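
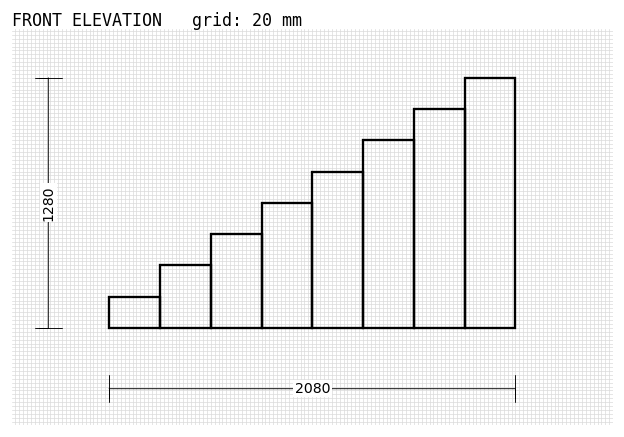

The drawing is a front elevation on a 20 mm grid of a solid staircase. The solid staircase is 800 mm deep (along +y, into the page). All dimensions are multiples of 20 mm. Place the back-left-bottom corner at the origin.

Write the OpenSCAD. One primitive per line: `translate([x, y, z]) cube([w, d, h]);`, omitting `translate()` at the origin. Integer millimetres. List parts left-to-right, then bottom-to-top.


cube([260, 800, 160]);
translate([260, 0, 0]) cube([260, 800, 320]);
translate([520, 0, 0]) cube([260, 800, 480]);
translate([780, 0, 0]) cube([260, 800, 640]);
translate([1040, 0, 0]) cube([260, 800, 800]);
translate([1300, 0, 0]) cube([260, 800, 960]);
translate([1560, 0, 0]) cube([260, 800, 1120]);
translate([1820, 0, 0]) cube([260, 800, 1280]);


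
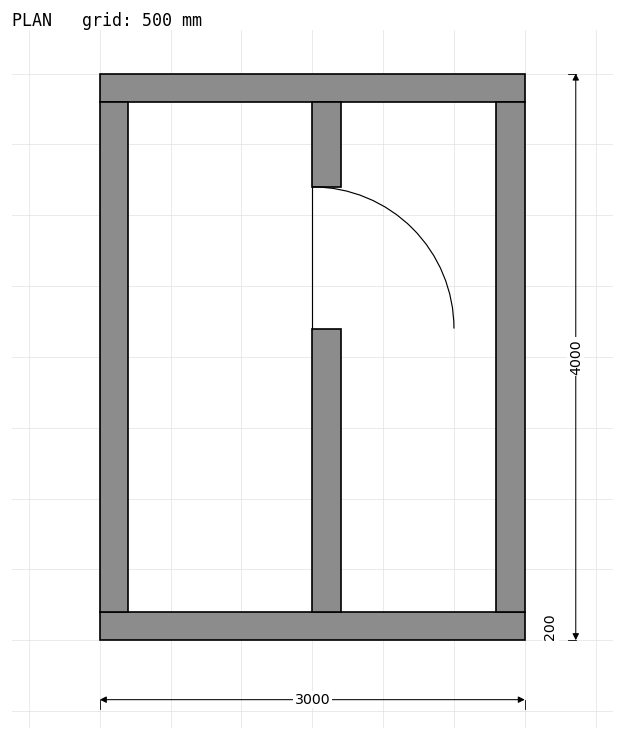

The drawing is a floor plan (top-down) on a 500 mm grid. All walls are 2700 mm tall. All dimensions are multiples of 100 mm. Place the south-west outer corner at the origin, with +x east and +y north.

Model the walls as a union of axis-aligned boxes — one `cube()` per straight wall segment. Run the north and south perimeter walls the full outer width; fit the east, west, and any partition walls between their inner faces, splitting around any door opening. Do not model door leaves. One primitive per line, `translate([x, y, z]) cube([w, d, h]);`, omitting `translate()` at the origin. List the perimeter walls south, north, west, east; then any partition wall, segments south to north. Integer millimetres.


cube([3000, 200, 2700]);
translate([0, 3800, 0]) cube([3000, 200, 2700]);
translate([0, 200, 0]) cube([200, 3600, 2700]);
translate([2800, 200, 0]) cube([200, 3600, 2700]);
translate([1500, 200, 0]) cube([200, 2000, 2700]);
translate([1500, 3200, 0]) cube([200, 600, 2700]);


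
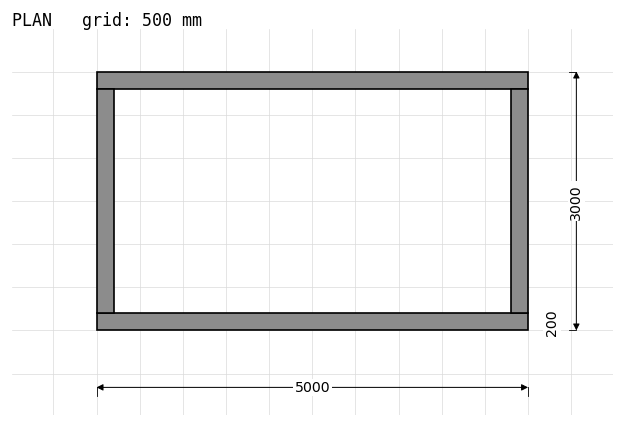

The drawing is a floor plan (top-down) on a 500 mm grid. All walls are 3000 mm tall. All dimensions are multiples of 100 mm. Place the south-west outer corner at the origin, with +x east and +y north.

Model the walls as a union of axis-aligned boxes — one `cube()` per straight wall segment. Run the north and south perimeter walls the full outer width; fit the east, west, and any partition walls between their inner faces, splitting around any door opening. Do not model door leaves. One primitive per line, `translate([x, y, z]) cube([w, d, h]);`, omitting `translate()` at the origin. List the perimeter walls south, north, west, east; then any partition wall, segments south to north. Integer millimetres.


cube([5000, 200, 3000]);
translate([0, 2800, 0]) cube([5000, 200, 3000]);
translate([0, 200, 0]) cube([200, 2600, 3000]);
translate([4800, 200, 0]) cube([200, 2600, 3000]);


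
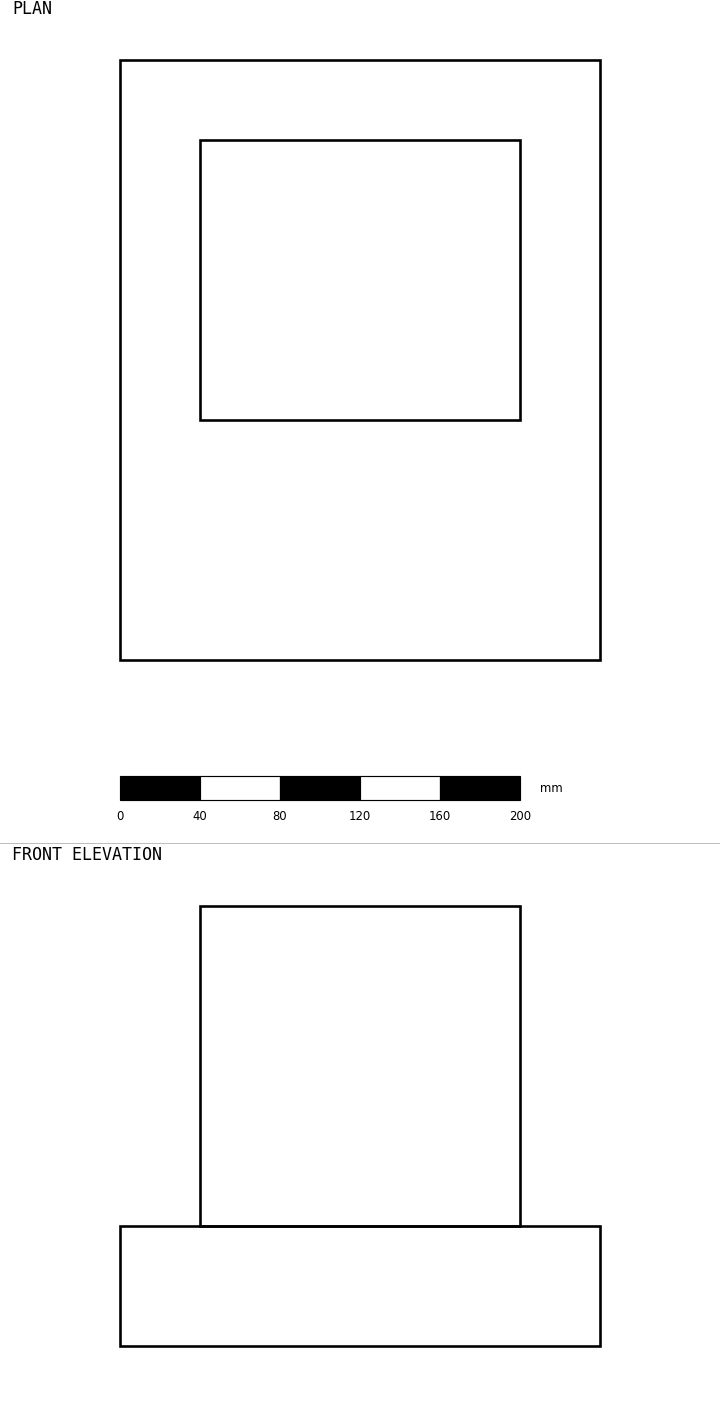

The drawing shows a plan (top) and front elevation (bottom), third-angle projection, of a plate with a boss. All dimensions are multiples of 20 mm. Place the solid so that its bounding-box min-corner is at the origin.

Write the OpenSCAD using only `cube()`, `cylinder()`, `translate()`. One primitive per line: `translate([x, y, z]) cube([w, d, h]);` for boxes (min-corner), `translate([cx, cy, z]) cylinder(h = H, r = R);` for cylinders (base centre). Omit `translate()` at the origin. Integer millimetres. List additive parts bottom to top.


cube([240, 300, 60]);
translate([40, 120, 60]) cube([160, 140, 160]);


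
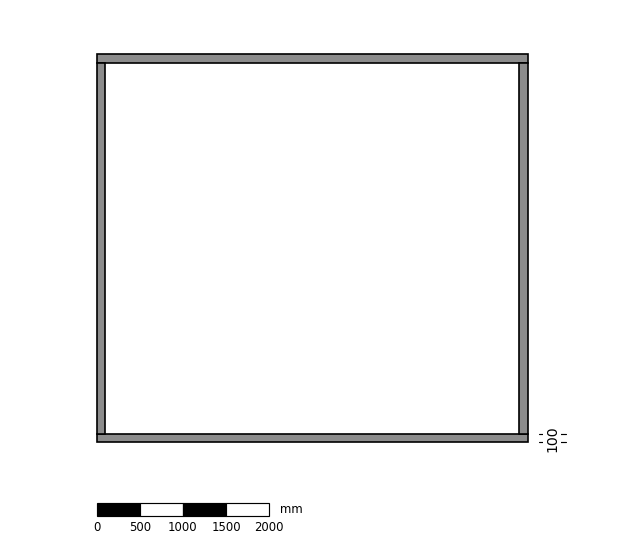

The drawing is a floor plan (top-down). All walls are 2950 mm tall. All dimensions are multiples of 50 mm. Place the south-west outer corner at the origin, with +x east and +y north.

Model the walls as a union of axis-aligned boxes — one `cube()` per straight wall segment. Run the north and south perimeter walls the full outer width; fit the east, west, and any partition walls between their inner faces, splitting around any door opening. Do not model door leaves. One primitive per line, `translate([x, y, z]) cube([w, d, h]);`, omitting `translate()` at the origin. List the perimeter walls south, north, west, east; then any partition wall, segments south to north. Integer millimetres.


cube([5000, 100, 2950]);
translate([0, 4400, 0]) cube([5000, 100, 2950]);
translate([0, 100, 0]) cube([100, 4300, 2950]);
translate([4900, 100, 0]) cube([100, 4300, 2950]);


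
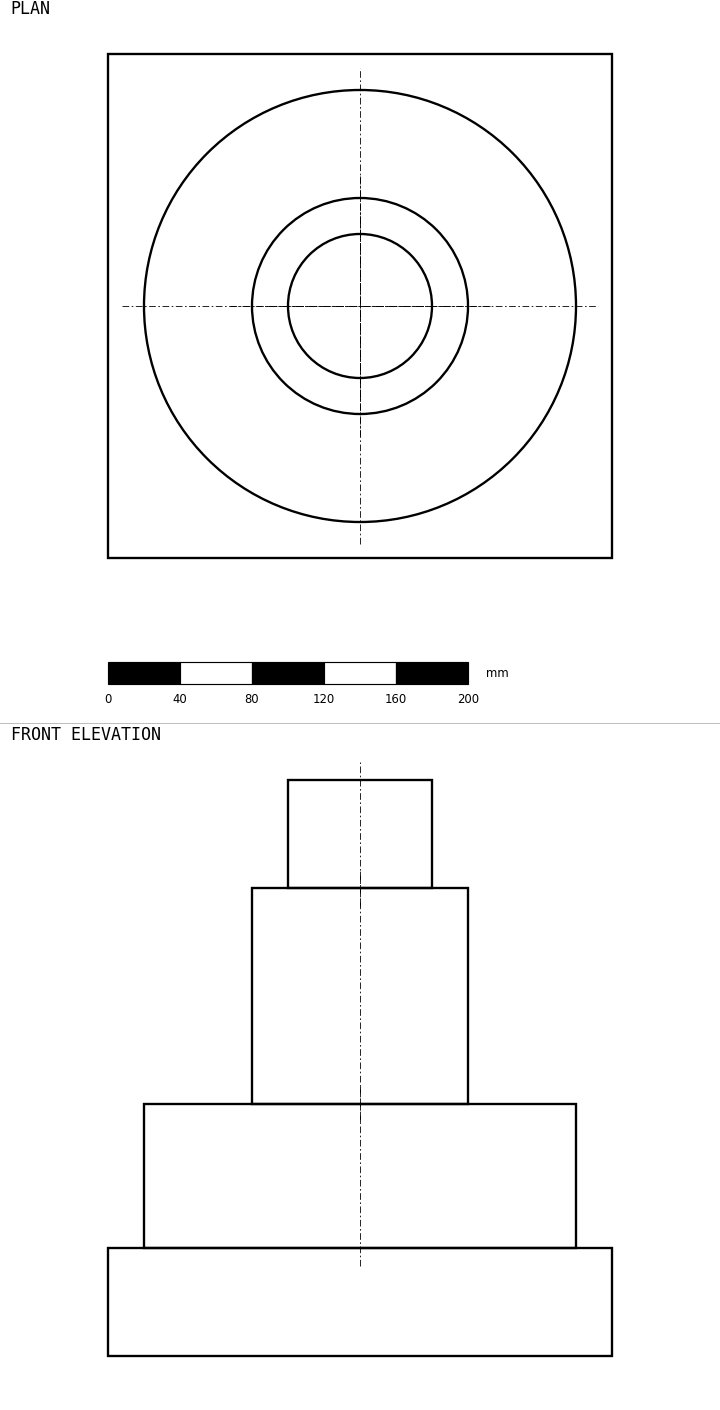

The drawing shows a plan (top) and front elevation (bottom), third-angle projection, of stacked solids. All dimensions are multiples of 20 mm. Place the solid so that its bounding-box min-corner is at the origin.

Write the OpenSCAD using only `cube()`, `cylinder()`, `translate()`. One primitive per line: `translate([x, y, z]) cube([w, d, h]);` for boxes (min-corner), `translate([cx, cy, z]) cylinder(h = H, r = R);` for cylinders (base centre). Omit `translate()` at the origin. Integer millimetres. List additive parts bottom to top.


cube([280, 280, 60]);
translate([140, 140, 60]) cylinder(h = 80, r = 120);
translate([140, 140, 140]) cylinder(h = 120, r = 60);
translate([140, 140, 260]) cylinder(h = 60, r = 40);


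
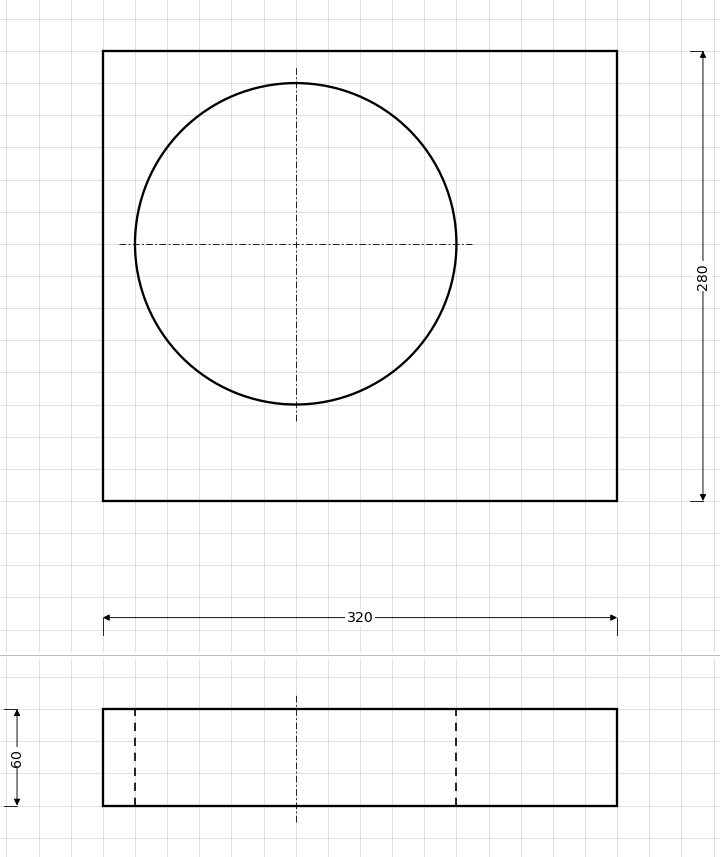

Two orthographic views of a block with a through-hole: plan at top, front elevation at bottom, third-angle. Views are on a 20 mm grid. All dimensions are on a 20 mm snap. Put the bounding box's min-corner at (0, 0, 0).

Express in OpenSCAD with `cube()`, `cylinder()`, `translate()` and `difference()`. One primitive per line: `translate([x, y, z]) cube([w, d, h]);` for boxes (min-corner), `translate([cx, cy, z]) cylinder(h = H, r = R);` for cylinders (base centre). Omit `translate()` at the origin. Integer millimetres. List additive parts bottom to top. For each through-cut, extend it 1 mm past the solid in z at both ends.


difference() {
  cube([320, 280, 60]);
  translate([120, 160, -1]) cylinder(h = 62, r = 100);
}


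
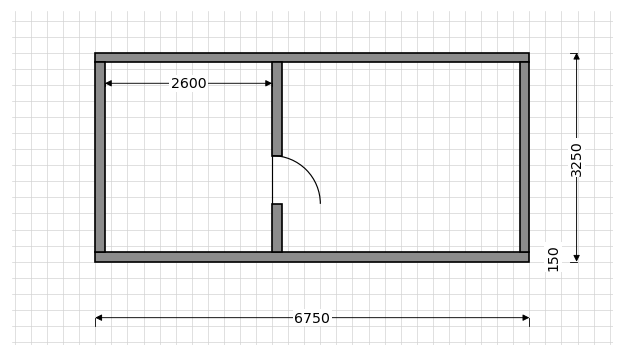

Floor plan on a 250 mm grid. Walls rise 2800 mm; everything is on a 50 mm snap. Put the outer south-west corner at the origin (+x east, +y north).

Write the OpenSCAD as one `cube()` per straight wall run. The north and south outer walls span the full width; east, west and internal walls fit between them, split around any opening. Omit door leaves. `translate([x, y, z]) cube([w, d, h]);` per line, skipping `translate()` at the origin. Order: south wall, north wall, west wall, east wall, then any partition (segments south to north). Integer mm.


cube([6750, 150, 2800]);
translate([0, 3100, 0]) cube([6750, 150, 2800]);
translate([0, 150, 0]) cube([150, 2950, 2800]);
translate([6600, 150, 0]) cube([150, 2950, 2800]);
translate([2750, 150, 0]) cube([150, 750, 2800]);
translate([2750, 1650, 0]) cube([150, 1450, 2800]);


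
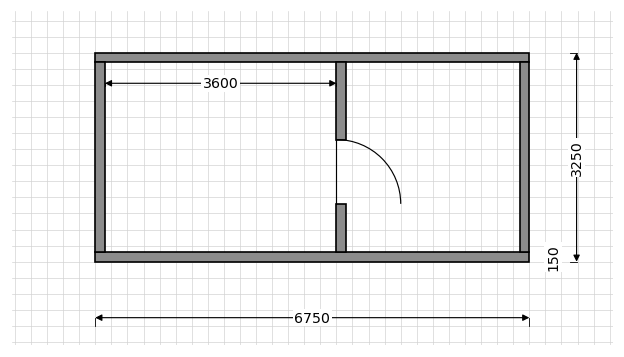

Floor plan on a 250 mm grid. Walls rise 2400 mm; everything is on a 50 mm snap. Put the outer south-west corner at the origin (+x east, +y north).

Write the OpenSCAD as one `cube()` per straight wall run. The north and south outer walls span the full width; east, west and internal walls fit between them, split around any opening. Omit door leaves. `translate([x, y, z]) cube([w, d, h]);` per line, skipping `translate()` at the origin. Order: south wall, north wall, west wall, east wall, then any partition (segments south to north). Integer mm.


cube([6750, 150, 2400]);
translate([0, 3100, 0]) cube([6750, 150, 2400]);
translate([0, 150, 0]) cube([150, 2950, 2400]);
translate([6600, 150, 0]) cube([150, 2950, 2400]);
translate([3750, 150, 0]) cube([150, 750, 2400]);
translate([3750, 1900, 0]) cube([150, 1200, 2400]);


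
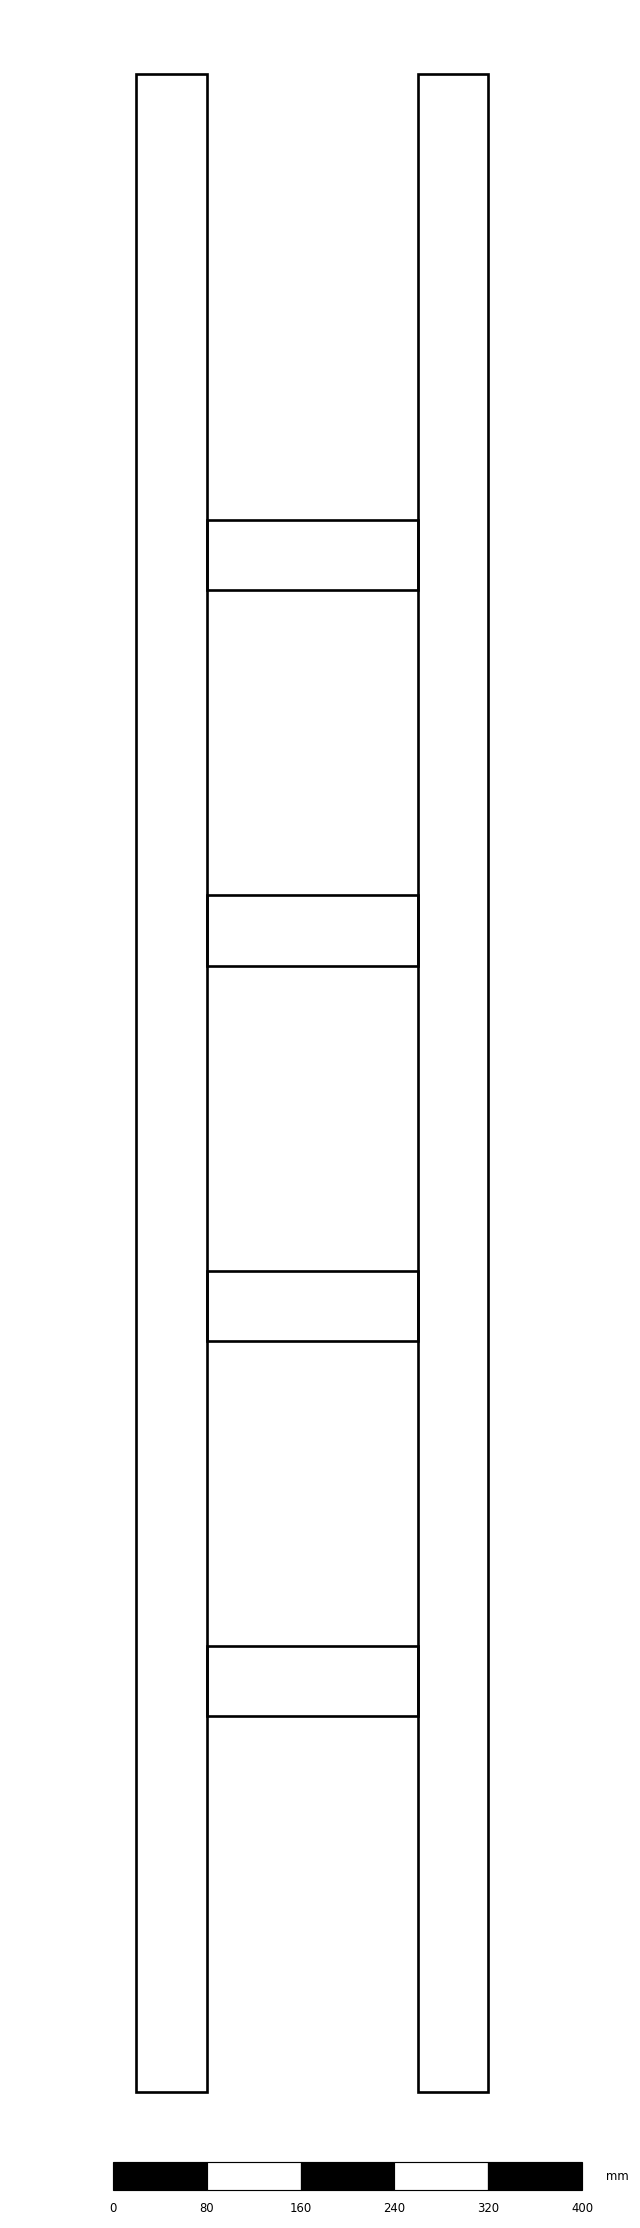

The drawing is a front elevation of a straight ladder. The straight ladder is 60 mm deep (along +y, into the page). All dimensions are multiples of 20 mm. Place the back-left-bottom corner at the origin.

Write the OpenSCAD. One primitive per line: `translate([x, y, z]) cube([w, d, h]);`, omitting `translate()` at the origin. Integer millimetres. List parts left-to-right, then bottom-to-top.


cube([60, 60, 1720]);
translate([60, 0, 320]) cube([180, 60, 60]);
translate([60, 0, 640]) cube([180, 60, 60]);
translate([60, 0, 960]) cube([180, 60, 60]);
translate([60, 0, 1280]) cube([180, 60, 60]);
translate([240, 0, 0]) cube([60, 60, 1720]);


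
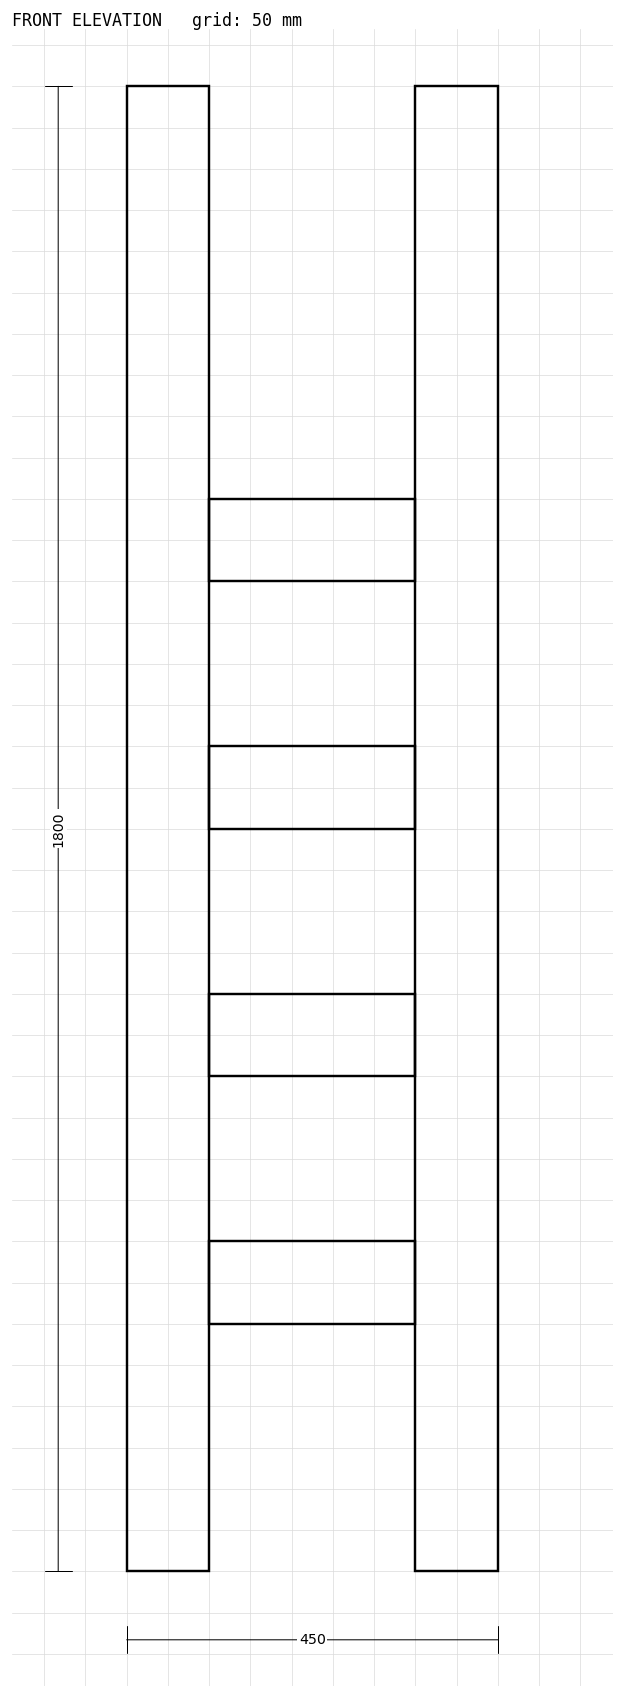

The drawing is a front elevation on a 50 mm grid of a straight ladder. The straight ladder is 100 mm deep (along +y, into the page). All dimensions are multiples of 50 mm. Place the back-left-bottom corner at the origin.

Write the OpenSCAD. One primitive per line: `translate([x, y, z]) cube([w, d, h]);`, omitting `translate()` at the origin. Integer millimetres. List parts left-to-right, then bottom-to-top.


cube([100, 100, 1800]);
translate([100, 0, 300]) cube([250, 100, 100]);
translate([100, 0, 600]) cube([250, 100, 100]);
translate([100, 0, 900]) cube([250, 100, 100]);
translate([100, 0, 1200]) cube([250, 100, 100]);
translate([350, 0, 0]) cube([100, 100, 1800]);


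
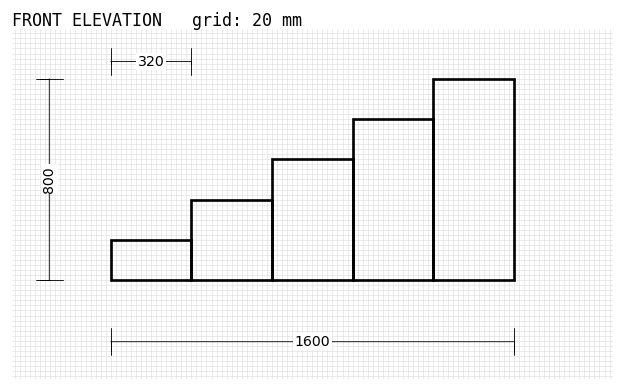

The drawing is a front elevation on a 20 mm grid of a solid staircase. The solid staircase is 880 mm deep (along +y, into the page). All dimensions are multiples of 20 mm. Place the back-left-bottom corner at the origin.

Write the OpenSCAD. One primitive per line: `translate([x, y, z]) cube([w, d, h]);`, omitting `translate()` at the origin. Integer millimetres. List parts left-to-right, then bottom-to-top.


cube([320, 880, 160]);
translate([320, 0, 0]) cube([320, 880, 320]);
translate([640, 0, 0]) cube([320, 880, 480]);
translate([960, 0, 0]) cube([320, 880, 640]);
translate([1280, 0, 0]) cube([320, 880, 800]);


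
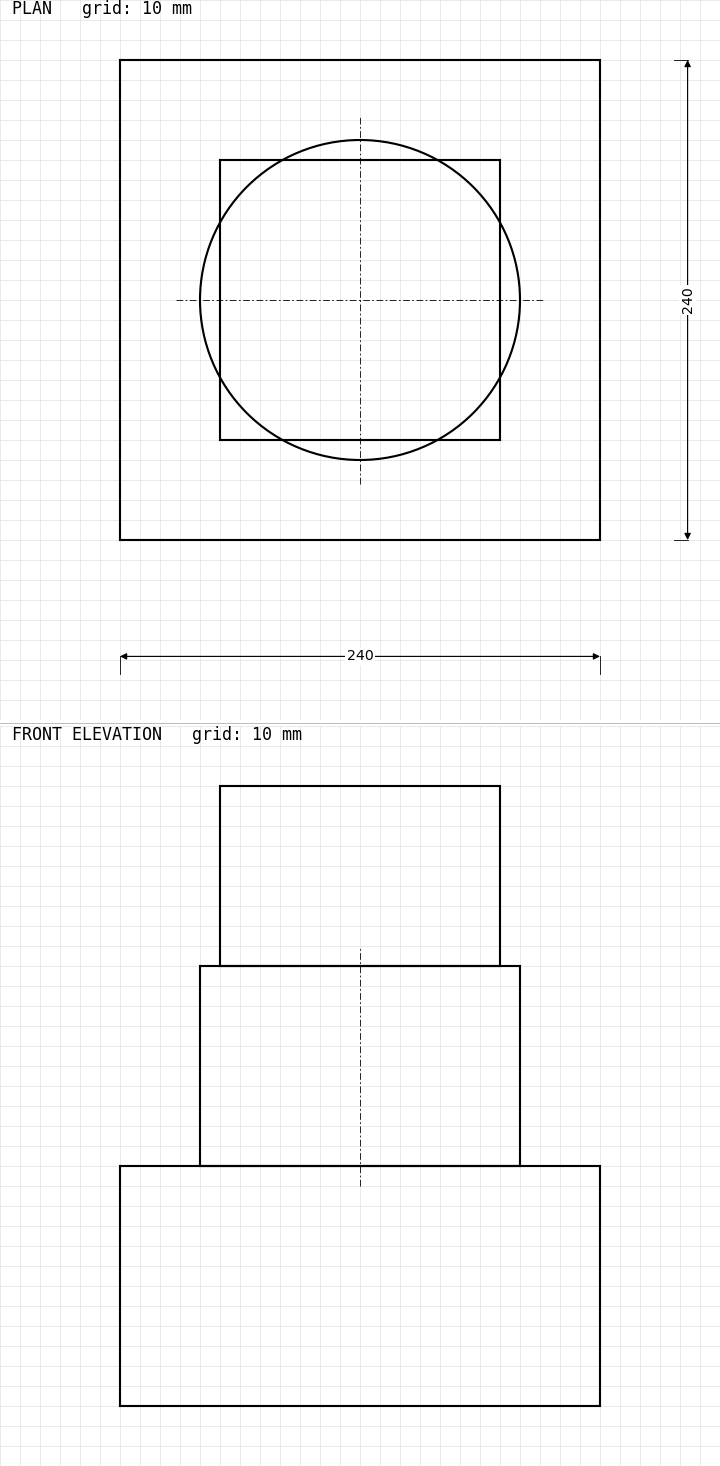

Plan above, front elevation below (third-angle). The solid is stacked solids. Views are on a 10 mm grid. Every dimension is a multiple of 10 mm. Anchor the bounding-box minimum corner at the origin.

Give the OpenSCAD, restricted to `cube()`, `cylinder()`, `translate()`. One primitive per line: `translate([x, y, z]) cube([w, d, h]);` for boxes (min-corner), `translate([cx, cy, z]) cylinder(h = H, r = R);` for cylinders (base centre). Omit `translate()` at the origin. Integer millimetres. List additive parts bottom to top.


cube([240, 240, 120]);
translate([120, 120, 120]) cylinder(h = 100, r = 80);
translate([50, 50, 220]) cube([140, 140, 90]);


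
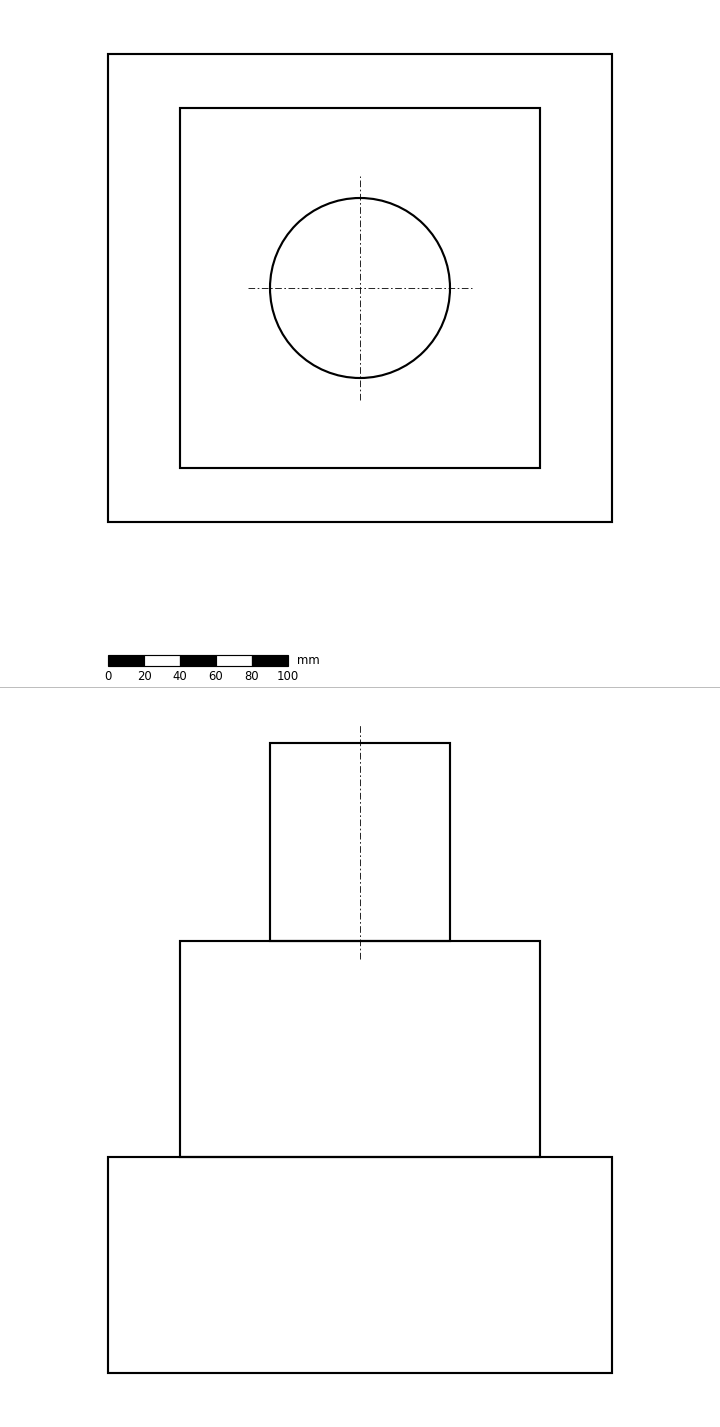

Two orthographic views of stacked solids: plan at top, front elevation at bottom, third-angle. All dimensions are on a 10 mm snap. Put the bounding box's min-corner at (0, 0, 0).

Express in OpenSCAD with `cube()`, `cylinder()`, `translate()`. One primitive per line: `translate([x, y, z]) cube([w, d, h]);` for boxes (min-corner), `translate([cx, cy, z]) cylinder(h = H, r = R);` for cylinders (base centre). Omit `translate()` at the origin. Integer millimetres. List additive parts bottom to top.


cube([280, 260, 120]);
translate([40, 30, 120]) cube([200, 200, 120]);
translate([140, 130, 240]) cylinder(h = 110, r = 50);


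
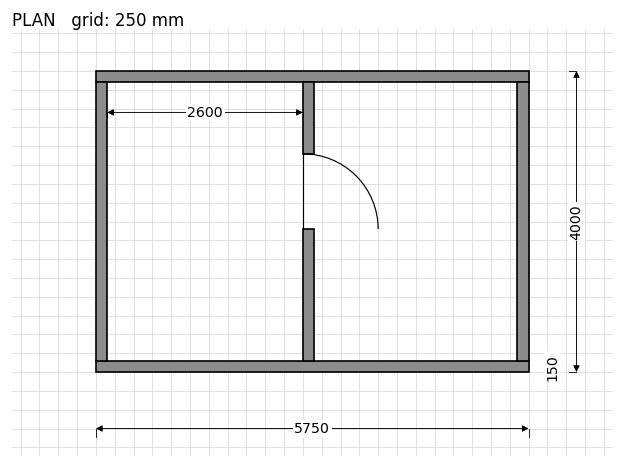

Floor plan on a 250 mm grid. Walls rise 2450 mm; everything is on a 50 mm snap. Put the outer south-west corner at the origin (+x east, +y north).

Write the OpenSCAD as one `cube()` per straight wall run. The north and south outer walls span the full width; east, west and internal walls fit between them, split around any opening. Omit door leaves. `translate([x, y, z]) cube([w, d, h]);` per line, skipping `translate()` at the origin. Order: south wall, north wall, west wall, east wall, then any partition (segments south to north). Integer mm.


cube([5750, 150, 2450]);
translate([0, 3850, 0]) cube([5750, 150, 2450]);
translate([0, 150, 0]) cube([150, 3700, 2450]);
translate([5600, 150, 0]) cube([150, 3700, 2450]);
translate([2750, 150, 0]) cube([150, 1750, 2450]);
translate([2750, 2900, 0]) cube([150, 950, 2450]);


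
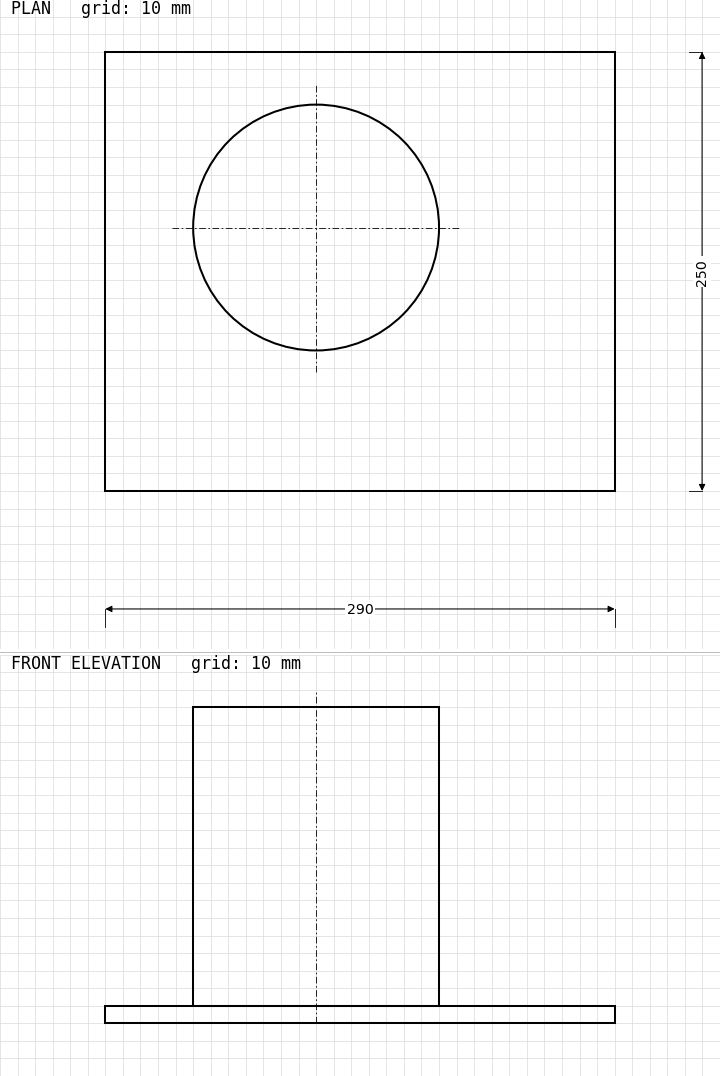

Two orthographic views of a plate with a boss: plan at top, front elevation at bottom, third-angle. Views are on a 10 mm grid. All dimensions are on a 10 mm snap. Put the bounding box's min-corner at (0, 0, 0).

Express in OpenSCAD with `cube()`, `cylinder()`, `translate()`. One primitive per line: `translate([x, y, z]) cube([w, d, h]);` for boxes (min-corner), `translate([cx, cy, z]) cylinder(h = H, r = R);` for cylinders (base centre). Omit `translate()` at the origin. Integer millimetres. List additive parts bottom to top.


cube([290, 250, 10]);
translate([120, 150, 10]) cylinder(h = 170, r = 70);


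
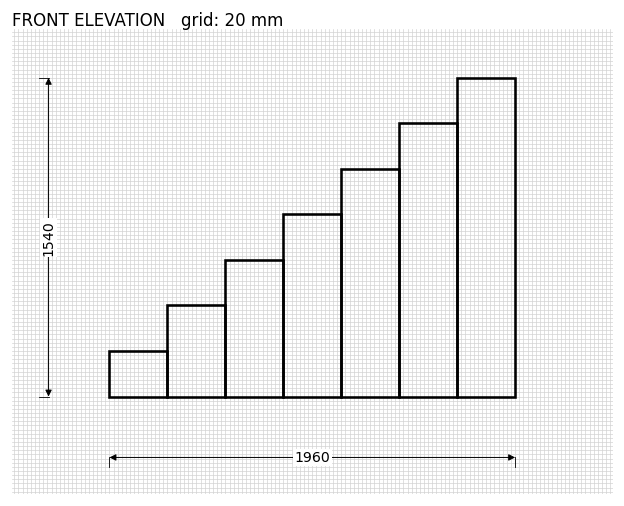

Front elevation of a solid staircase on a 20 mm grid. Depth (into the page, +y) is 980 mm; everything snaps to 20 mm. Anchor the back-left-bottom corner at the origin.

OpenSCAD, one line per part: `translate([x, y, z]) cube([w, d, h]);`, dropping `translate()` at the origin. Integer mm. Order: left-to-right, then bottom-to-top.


cube([280, 980, 220]);
translate([280, 0, 0]) cube([280, 980, 440]);
translate([560, 0, 0]) cube([280, 980, 660]);
translate([840, 0, 0]) cube([280, 980, 880]);
translate([1120, 0, 0]) cube([280, 980, 1100]);
translate([1400, 0, 0]) cube([280, 980, 1320]);
translate([1680, 0, 0]) cube([280, 980, 1540]);


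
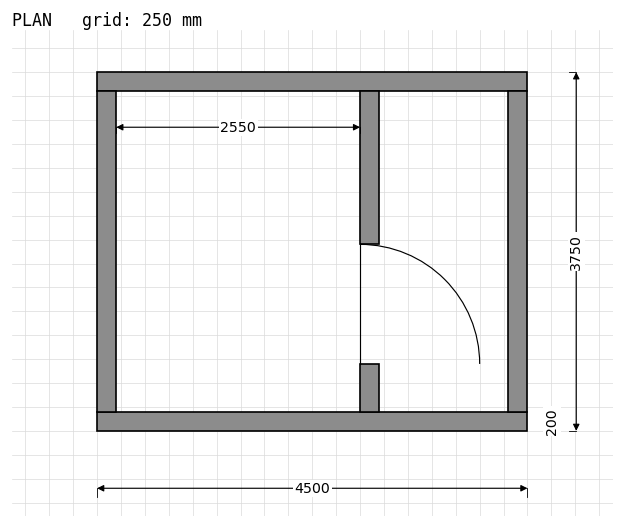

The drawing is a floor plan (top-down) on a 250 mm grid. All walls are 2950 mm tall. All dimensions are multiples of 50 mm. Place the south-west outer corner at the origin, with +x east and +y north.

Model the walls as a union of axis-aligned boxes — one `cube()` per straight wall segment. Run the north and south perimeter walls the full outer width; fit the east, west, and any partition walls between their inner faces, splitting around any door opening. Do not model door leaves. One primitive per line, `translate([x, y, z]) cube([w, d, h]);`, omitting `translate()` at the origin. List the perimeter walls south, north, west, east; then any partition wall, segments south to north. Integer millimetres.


cube([4500, 200, 2950]);
translate([0, 3550, 0]) cube([4500, 200, 2950]);
translate([0, 200, 0]) cube([200, 3350, 2950]);
translate([4300, 200, 0]) cube([200, 3350, 2950]);
translate([2750, 200, 0]) cube([200, 500, 2950]);
translate([2750, 1950, 0]) cube([200, 1600, 2950]);


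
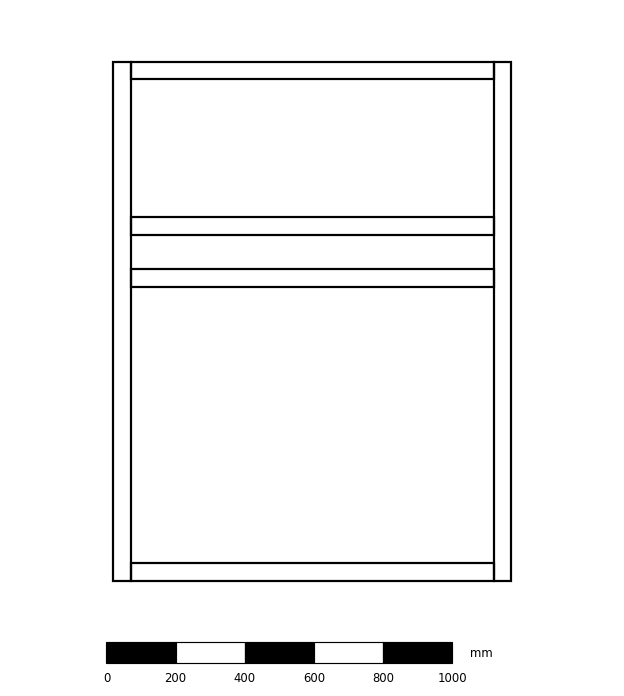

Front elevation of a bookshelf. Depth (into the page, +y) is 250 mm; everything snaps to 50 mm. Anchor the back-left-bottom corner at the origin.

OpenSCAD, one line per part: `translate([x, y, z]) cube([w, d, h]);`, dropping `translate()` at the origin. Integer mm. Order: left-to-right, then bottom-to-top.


cube([50, 250, 1500]);
translate([50, 0, 0]) cube([1050, 250, 50]);
translate([50, 0, 850]) cube([1050, 250, 50]);
translate([50, 0, 1000]) cube([1050, 250, 50]);
translate([50, 0, 1450]) cube([1050, 250, 50]);
translate([1100, 0, 0]) cube([50, 250, 1500]);


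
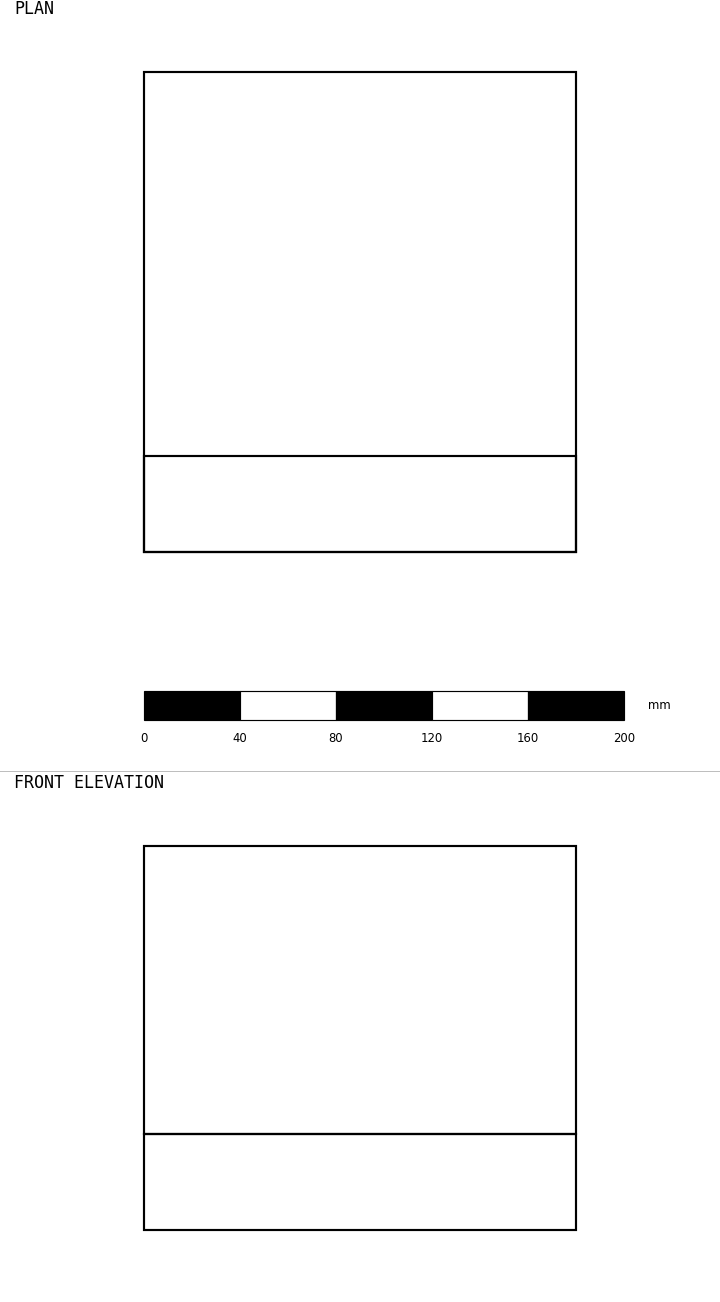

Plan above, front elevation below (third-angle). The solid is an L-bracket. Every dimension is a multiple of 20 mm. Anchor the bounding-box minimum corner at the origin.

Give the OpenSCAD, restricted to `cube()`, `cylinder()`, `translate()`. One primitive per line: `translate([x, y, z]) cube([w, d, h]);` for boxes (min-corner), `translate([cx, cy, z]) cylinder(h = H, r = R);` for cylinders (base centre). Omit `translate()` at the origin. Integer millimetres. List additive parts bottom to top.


cube([180, 200, 40]);
translate([0, 0, 40]) cube([180, 40, 120]);


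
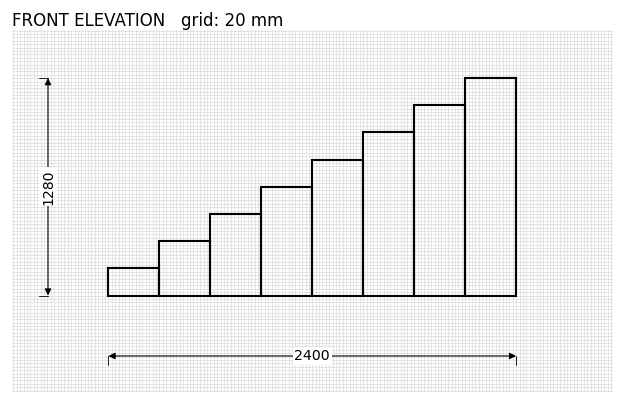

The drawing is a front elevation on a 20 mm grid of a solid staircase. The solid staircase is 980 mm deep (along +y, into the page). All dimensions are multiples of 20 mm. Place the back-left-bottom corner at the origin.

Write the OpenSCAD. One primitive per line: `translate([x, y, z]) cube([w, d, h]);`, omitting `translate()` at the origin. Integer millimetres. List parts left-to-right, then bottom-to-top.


cube([300, 980, 160]);
translate([300, 0, 0]) cube([300, 980, 320]);
translate([600, 0, 0]) cube([300, 980, 480]);
translate([900, 0, 0]) cube([300, 980, 640]);
translate([1200, 0, 0]) cube([300, 980, 800]);
translate([1500, 0, 0]) cube([300, 980, 960]);
translate([1800, 0, 0]) cube([300, 980, 1120]);
translate([2100, 0, 0]) cube([300, 980, 1280]);


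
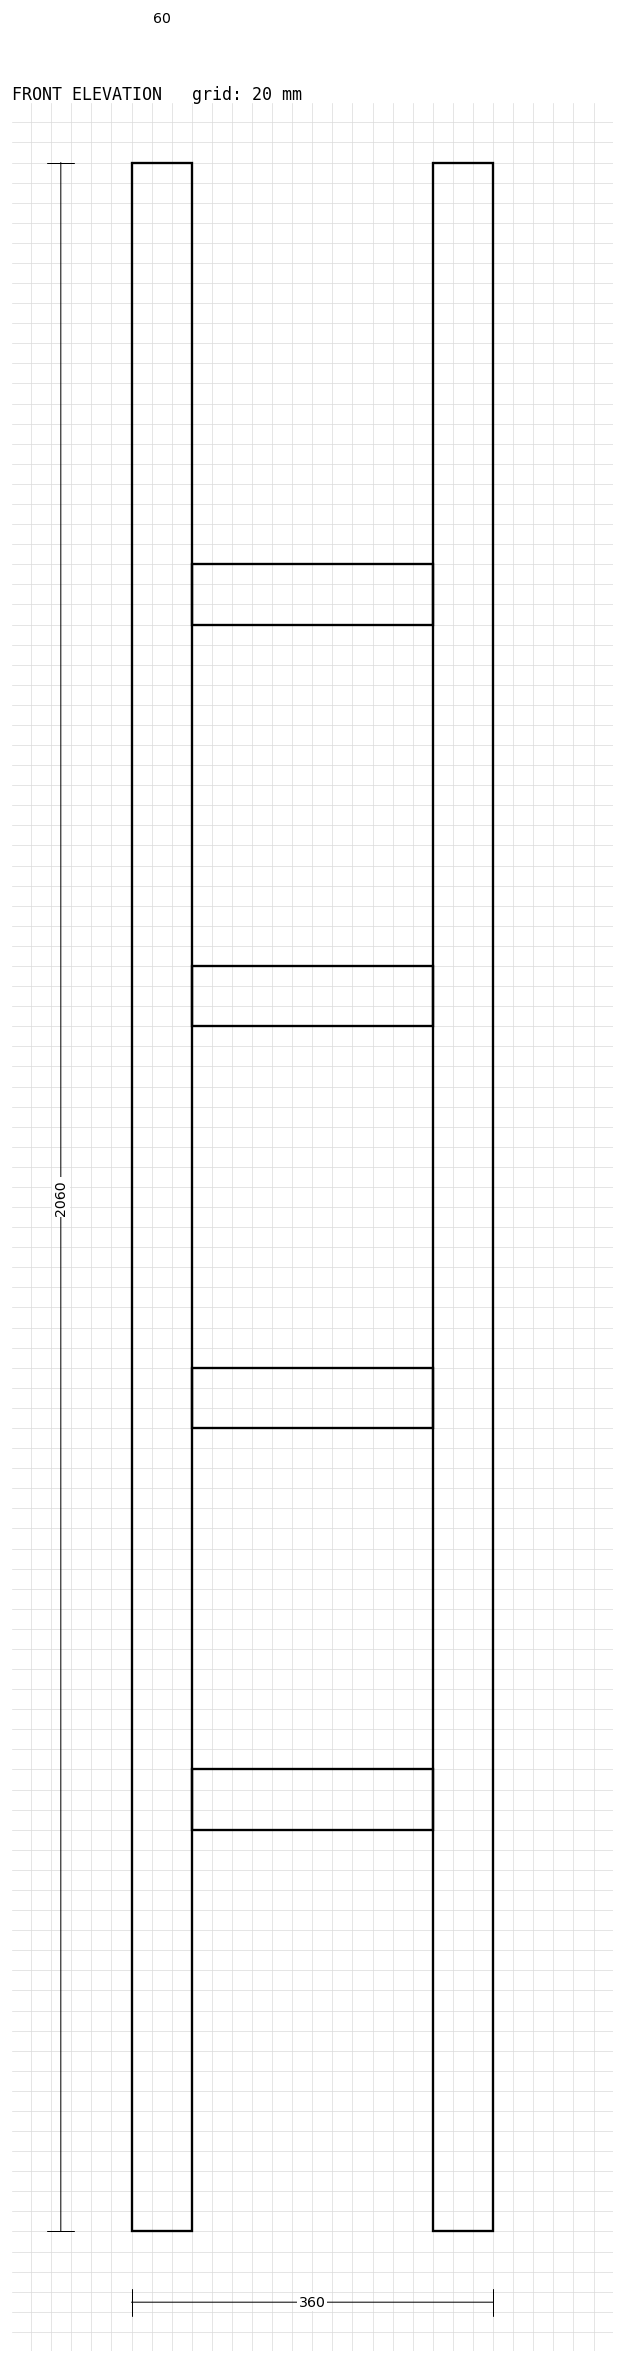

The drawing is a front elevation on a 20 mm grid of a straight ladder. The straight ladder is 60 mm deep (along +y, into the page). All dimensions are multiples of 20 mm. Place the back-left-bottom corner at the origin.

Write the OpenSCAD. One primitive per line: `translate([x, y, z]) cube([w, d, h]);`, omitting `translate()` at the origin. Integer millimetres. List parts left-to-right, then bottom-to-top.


cube([60, 60, 2060]);
translate([60, 0, 400]) cube([240, 60, 60]);
translate([60, 0, 800]) cube([240, 60, 60]);
translate([60, 0, 1200]) cube([240, 60, 60]);
translate([60, 0, 1600]) cube([240, 60, 60]);
translate([300, 0, 0]) cube([60, 60, 2060]);


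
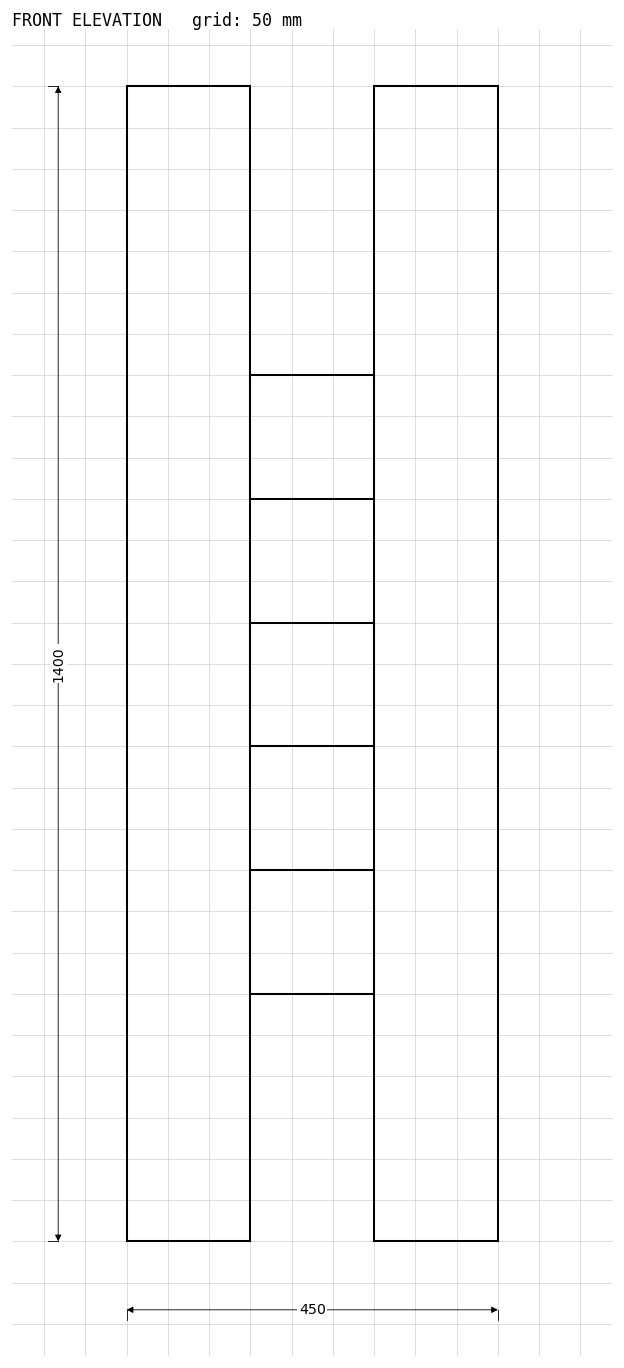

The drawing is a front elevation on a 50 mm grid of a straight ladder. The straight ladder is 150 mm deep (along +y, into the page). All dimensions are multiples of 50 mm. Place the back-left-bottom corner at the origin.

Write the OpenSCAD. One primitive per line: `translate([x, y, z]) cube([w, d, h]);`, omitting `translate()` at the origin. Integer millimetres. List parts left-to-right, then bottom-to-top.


cube([150, 150, 1400]);
translate([150, 0, 300]) cube([150, 150, 150]);
translate([150, 0, 600]) cube([150, 150, 150]);
translate([150, 0, 900]) cube([150, 150, 150]);
translate([300, 0, 0]) cube([150, 150, 1400]);


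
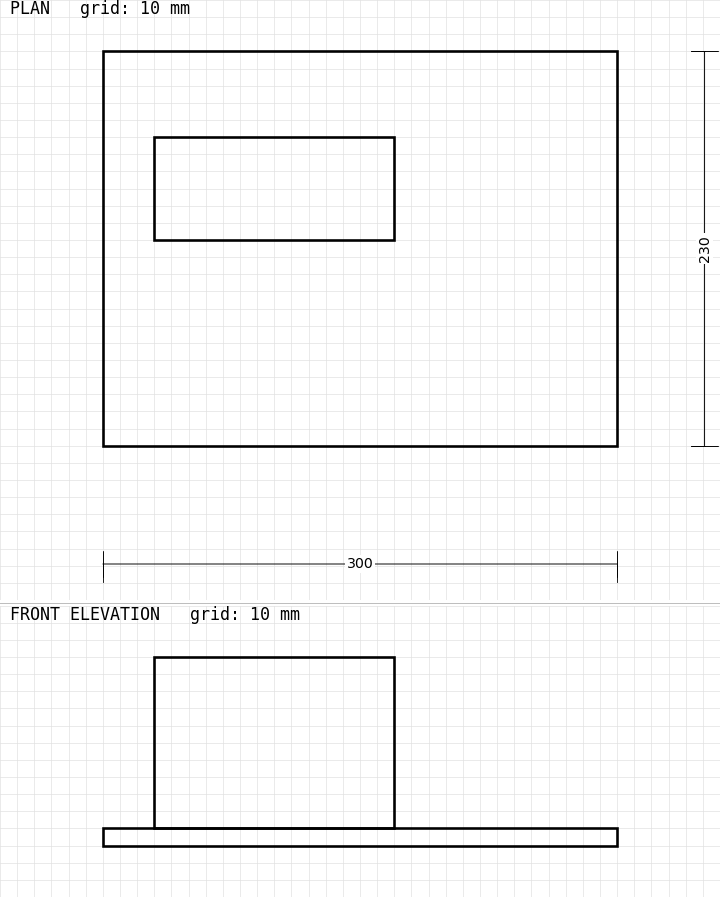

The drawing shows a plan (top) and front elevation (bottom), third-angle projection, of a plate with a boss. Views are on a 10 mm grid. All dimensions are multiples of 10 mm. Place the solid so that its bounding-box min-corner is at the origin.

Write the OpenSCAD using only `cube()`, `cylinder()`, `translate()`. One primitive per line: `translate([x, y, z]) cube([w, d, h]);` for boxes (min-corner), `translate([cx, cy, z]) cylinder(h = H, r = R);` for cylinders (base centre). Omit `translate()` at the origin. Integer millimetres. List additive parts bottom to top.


cube([300, 230, 10]);
translate([30, 120, 10]) cube([140, 60, 100]);


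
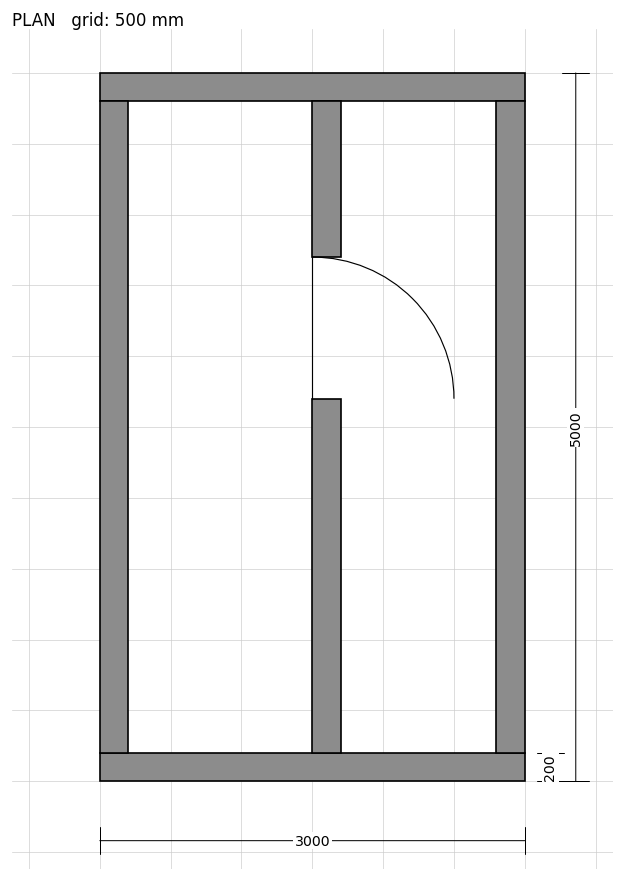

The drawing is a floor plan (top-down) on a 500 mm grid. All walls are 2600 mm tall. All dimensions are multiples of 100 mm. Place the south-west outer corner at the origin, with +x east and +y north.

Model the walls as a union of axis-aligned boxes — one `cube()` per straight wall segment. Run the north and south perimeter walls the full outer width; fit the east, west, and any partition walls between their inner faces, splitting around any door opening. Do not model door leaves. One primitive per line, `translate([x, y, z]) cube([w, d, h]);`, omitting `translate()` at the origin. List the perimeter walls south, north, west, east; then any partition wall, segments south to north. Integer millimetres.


cube([3000, 200, 2600]);
translate([0, 4800, 0]) cube([3000, 200, 2600]);
translate([0, 200, 0]) cube([200, 4600, 2600]);
translate([2800, 200, 0]) cube([200, 4600, 2600]);
translate([1500, 200, 0]) cube([200, 2500, 2600]);
translate([1500, 3700, 0]) cube([200, 1100, 2600]);


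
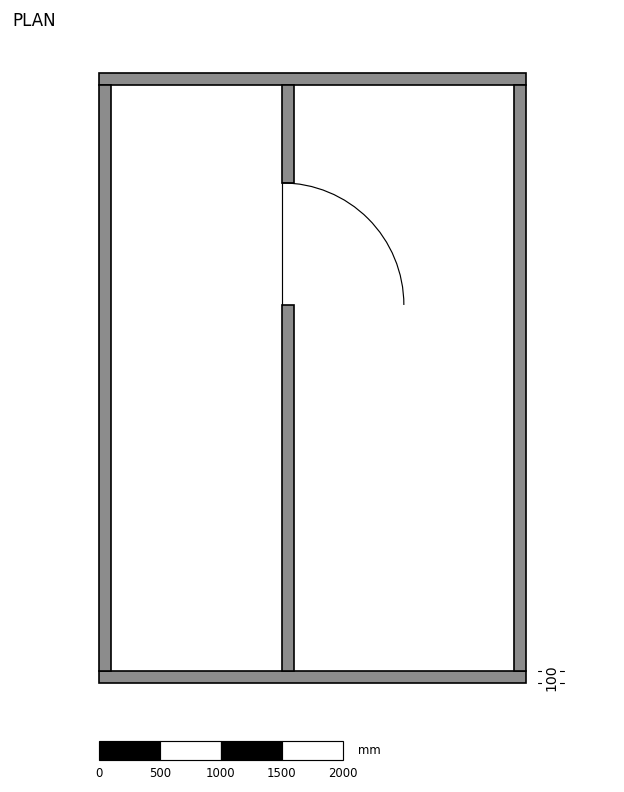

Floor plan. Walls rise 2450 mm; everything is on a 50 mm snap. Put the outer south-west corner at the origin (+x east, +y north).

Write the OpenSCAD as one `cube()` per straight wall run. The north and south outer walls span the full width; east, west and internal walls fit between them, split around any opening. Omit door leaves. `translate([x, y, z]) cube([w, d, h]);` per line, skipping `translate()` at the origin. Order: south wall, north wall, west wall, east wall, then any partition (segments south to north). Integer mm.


cube([3500, 100, 2450]);
translate([0, 4900, 0]) cube([3500, 100, 2450]);
translate([0, 100, 0]) cube([100, 4800, 2450]);
translate([3400, 100, 0]) cube([100, 4800, 2450]);
translate([1500, 100, 0]) cube([100, 3000, 2450]);
translate([1500, 4100, 0]) cube([100, 800, 2450]);


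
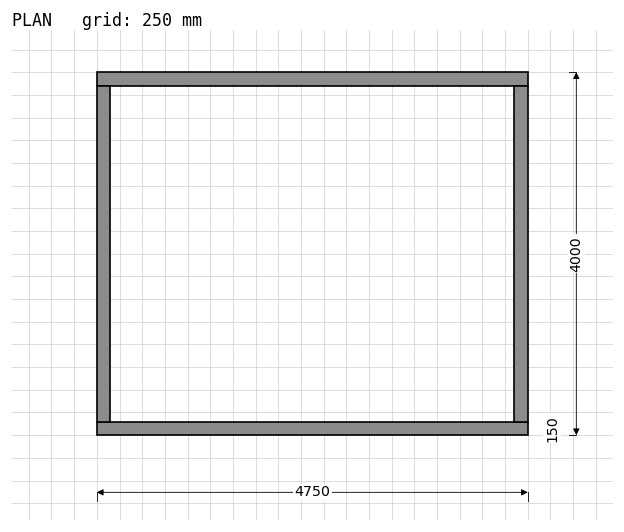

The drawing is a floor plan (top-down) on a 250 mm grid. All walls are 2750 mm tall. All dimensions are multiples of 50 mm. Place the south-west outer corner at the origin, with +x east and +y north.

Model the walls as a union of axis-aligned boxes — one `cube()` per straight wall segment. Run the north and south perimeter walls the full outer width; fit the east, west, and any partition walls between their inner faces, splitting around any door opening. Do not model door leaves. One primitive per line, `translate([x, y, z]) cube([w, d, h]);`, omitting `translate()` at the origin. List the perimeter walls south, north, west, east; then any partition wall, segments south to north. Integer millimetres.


cube([4750, 150, 2750]);
translate([0, 3850, 0]) cube([4750, 150, 2750]);
translate([0, 150, 0]) cube([150, 3700, 2750]);
translate([4600, 150, 0]) cube([150, 3700, 2750]);


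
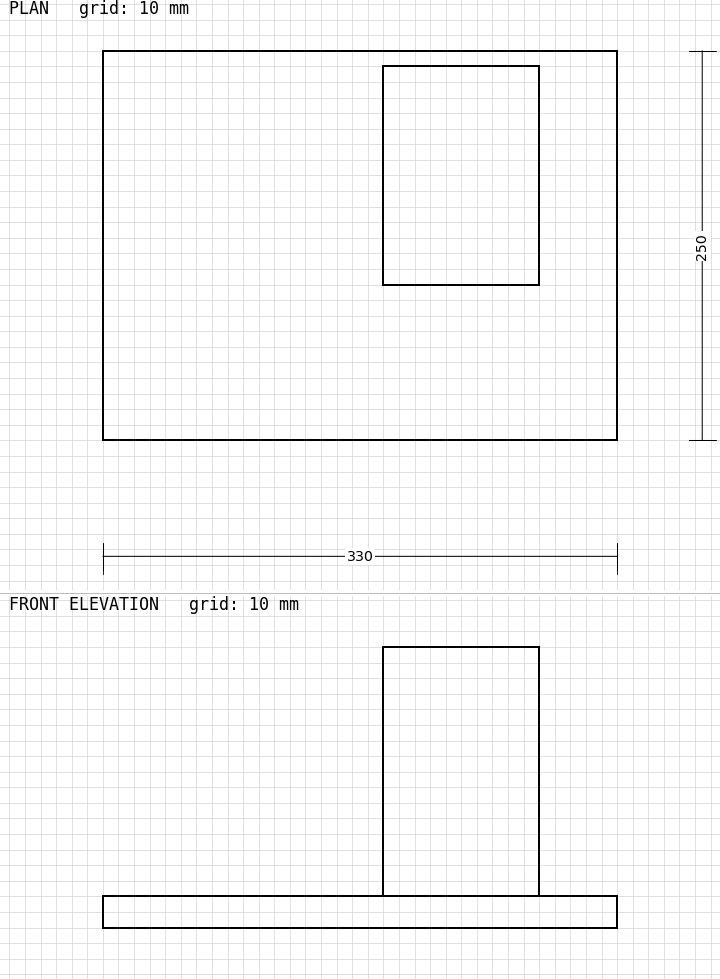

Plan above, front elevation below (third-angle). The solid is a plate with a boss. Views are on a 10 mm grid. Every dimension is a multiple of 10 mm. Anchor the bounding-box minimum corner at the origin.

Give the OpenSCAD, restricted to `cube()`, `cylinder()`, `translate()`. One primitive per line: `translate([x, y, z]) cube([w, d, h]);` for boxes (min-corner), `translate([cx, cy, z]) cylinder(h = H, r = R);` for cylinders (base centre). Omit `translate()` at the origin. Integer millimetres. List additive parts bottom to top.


cube([330, 250, 20]);
translate([180, 100, 20]) cube([100, 140, 160]);


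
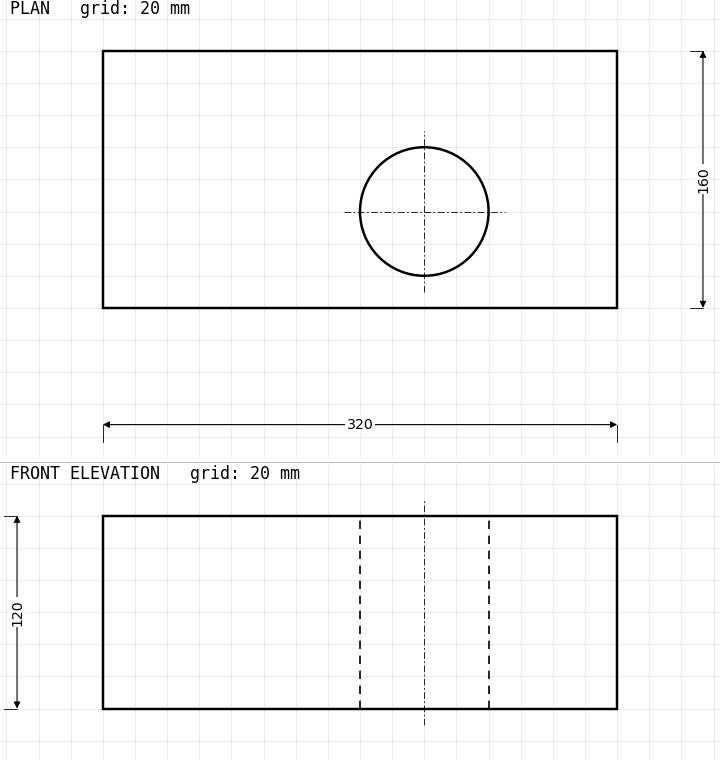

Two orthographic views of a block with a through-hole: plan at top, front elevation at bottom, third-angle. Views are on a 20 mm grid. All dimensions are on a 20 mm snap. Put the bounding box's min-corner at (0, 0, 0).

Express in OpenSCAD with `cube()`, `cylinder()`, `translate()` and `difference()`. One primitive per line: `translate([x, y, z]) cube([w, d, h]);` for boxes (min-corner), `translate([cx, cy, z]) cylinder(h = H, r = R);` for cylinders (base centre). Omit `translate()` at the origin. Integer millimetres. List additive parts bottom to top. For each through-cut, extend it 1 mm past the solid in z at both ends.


difference() {
  cube([320, 160, 120]);
  translate([200, 60, -1]) cylinder(h = 122, r = 40);
}


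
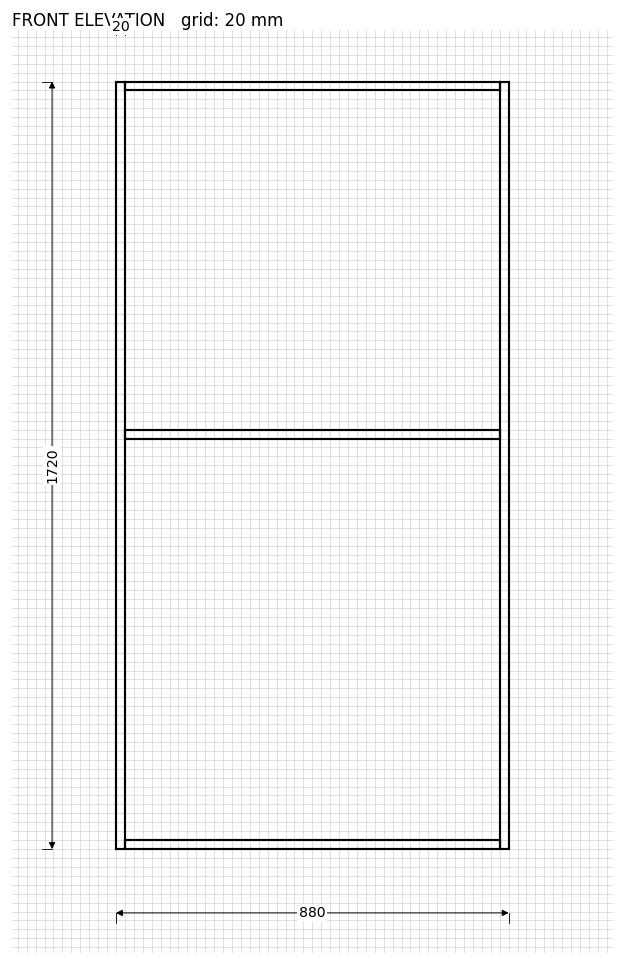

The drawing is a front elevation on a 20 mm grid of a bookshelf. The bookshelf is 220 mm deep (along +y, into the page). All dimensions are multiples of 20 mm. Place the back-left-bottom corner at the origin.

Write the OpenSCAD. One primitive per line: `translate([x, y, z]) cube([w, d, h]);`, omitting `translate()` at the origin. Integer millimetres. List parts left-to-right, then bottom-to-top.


cube([20, 220, 1720]);
translate([20, 0, 0]) cube([840, 220, 20]);
translate([20, 0, 920]) cube([840, 220, 20]);
translate([20, 0, 1700]) cube([840, 220, 20]);
translate([860, 0, 0]) cube([20, 220, 1720]);


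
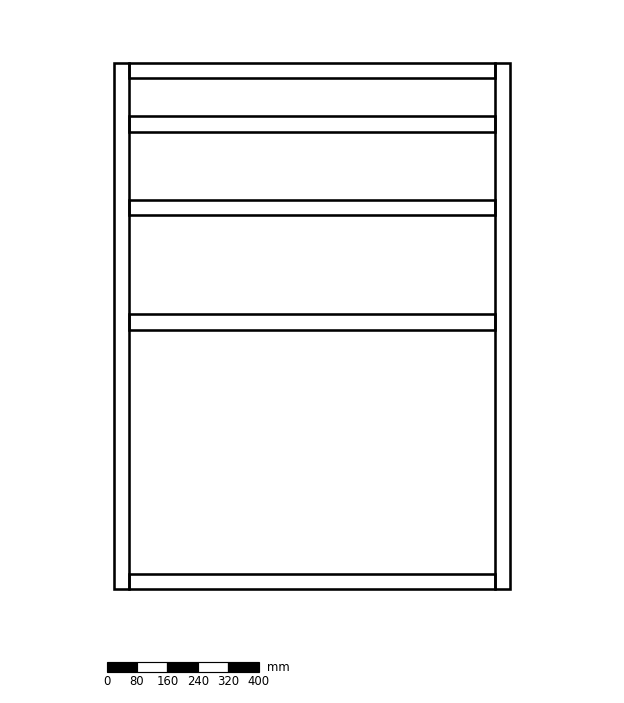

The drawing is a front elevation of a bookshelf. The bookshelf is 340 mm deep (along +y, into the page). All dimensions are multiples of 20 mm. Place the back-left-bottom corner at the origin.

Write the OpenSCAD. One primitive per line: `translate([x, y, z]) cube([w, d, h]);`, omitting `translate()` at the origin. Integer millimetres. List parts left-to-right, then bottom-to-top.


cube([40, 340, 1380]);
translate([40, 0, 0]) cube([960, 340, 40]);
translate([40, 0, 680]) cube([960, 340, 40]);
translate([40, 0, 980]) cube([960, 340, 40]);
translate([40, 0, 1200]) cube([960, 340, 40]);
translate([40, 0, 1340]) cube([960, 340, 40]);
translate([1000, 0, 0]) cube([40, 340, 1380]);


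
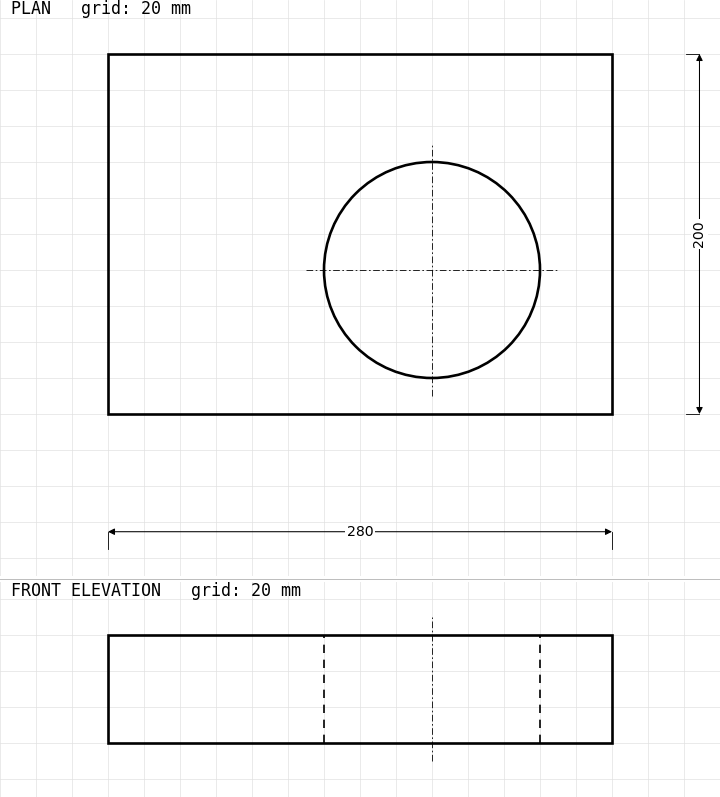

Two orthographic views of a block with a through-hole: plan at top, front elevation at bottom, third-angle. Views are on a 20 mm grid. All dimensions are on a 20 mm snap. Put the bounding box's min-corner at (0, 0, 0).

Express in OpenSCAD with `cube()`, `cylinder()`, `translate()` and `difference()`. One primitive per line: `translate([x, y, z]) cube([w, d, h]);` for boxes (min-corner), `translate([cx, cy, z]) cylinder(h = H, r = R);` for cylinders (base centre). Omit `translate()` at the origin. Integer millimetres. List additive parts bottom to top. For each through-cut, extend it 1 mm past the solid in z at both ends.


difference() {
  cube([280, 200, 60]);
  translate([180, 80, -1]) cylinder(h = 62, r = 60);
}


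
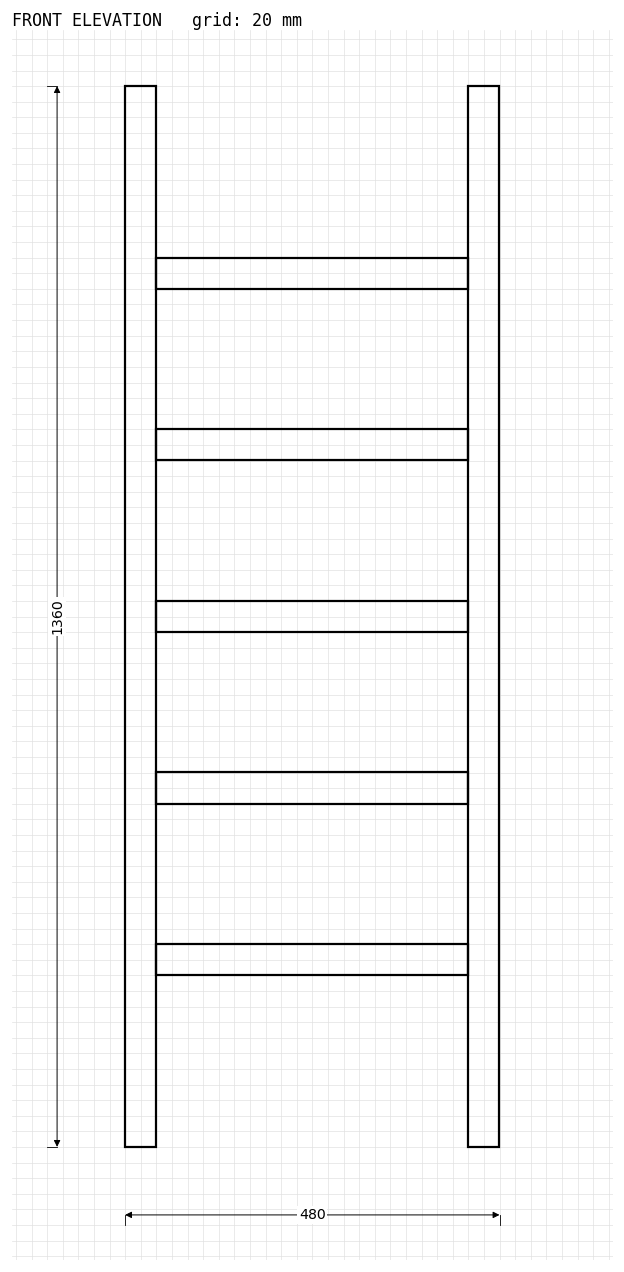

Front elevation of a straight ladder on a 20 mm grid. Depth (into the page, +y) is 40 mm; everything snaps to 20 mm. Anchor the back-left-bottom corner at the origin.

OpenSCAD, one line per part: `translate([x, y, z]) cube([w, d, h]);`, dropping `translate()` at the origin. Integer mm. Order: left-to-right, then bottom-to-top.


cube([40, 40, 1360]);
translate([40, 0, 220]) cube([400, 40, 40]);
translate([40, 0, 440]) cube([400, 40, 40]);
translate([40, 0, 660]) cube([400, 40, 40]);
translate([40, 0, 880]) cube([400, 40, 40]);
translate([40, 0, 1100]) cube([400, 40, 40]);
translate([440, 0, 0]) cube([40, 40, 1360]);


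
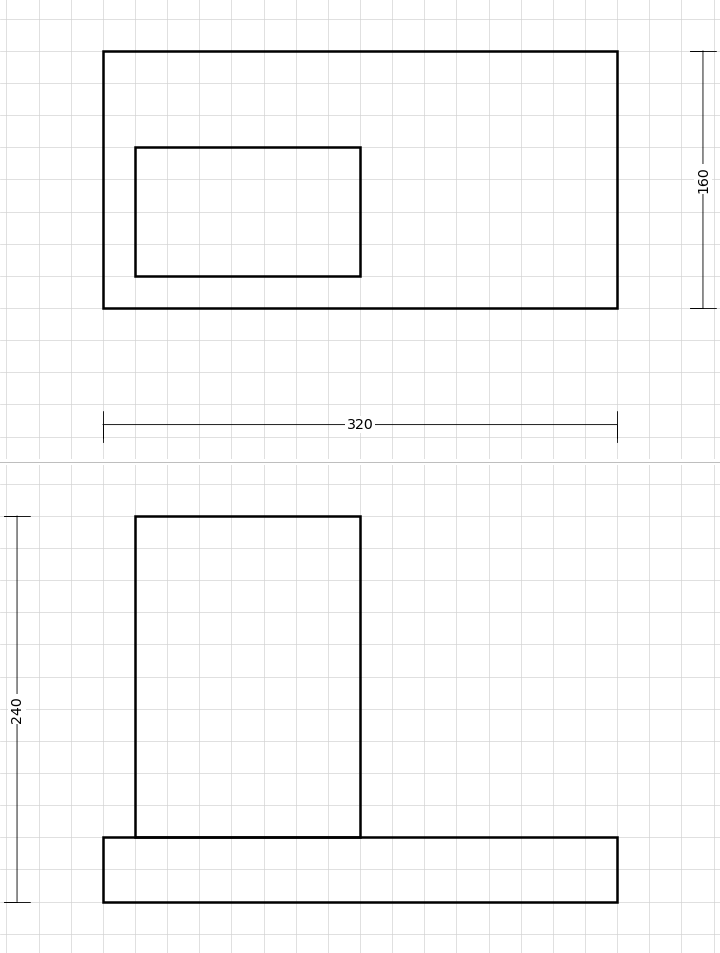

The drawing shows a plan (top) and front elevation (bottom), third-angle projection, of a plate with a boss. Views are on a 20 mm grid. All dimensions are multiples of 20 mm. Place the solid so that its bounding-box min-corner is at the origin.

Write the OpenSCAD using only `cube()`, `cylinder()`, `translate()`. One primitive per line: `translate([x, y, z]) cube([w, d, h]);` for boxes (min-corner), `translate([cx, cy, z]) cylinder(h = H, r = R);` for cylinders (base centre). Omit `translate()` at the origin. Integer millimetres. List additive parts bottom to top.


cube([320, 160, 40]);
translate([20, 20, 40]) cube([140, 80, 200]);


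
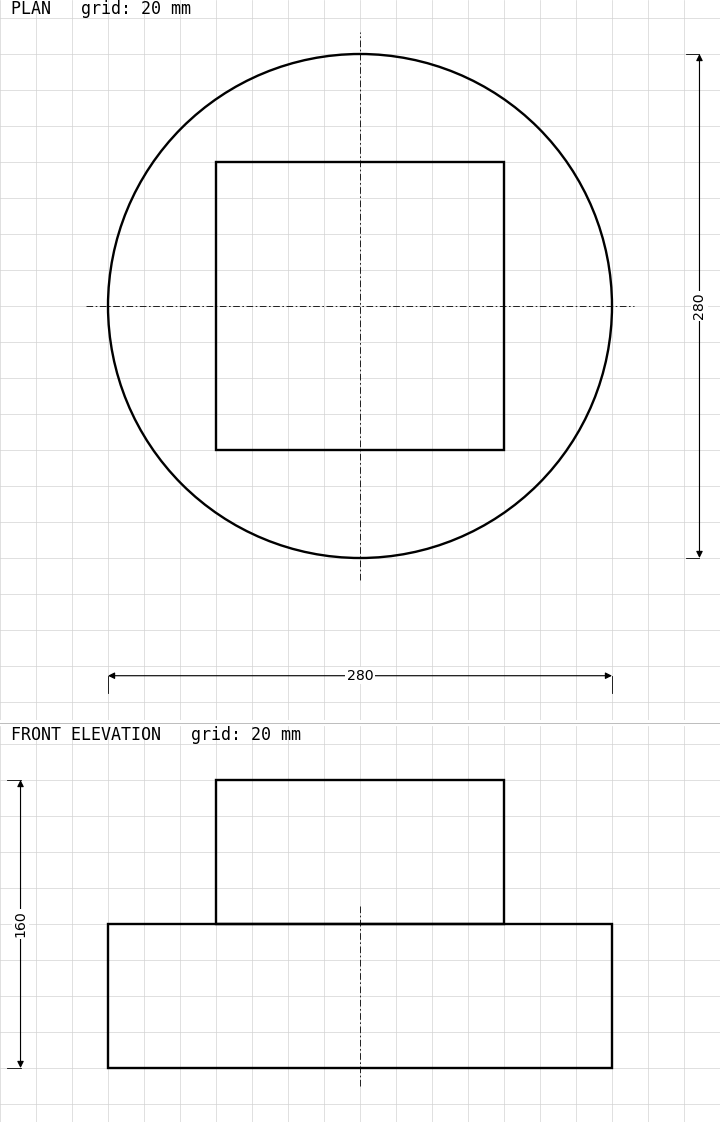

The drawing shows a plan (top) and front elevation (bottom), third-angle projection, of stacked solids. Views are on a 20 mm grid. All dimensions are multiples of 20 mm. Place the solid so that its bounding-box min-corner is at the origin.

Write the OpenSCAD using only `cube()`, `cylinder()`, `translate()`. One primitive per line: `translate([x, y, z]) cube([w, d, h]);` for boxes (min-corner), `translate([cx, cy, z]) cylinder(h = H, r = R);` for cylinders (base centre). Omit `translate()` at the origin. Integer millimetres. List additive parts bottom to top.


translate([140, 140, 0]) cylinder(h = 80, r = 140);
translate([60, 60, 80]) cube([160, 160, 80]);
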